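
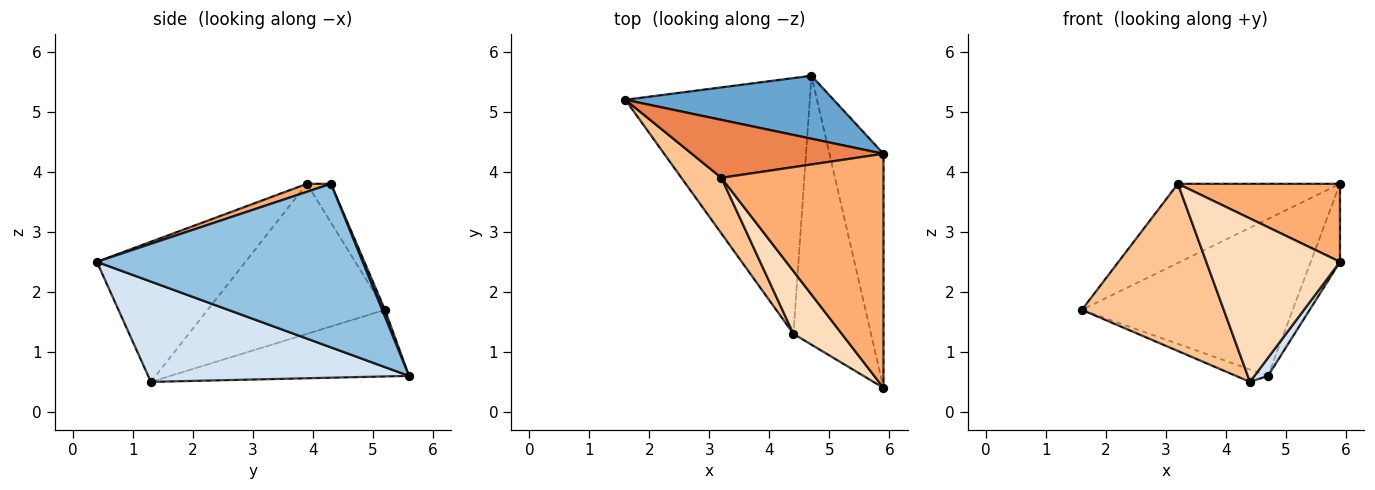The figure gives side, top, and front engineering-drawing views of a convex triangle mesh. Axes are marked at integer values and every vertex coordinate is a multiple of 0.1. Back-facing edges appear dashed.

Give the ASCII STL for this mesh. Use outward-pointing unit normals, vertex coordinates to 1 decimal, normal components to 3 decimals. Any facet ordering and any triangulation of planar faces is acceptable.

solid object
 facet normal 0.012 0.928 0.372
  outer loop
   vertex 4.7 5.6 0.6
   vertex 1.6 5.2 1.7
   vertex 5.9 4.3 3.8
  endloop
 endfacet
 facet normal 0.944 0.104 -0.312
  outer loop
   vertex 4.7 5.6 0.6
   vertex 5.9 4.3 3.8
   vertex 5.9 0.4 2.5
  endloop
 endfacet
 facet normal -0.339 0.046 -0.940
  outer loop
   vertex 4.4 1.3 0.5
   vertex 1.6 5.2 1.7
   vertex 4.7 5.6 0.6
  endloop
 endfacet
 facet normal 0.790 -0.041 -0.611
  outer loop
   vertex 4.4 1.3 0.5
   vertex 4.7 5.6 0.6
   vertex 5.9 0.4 2.5
  endloop
 endfacet
 facet normal -0.119 0.801 0.586
  outer loop
   vertex 3.2 3.9 3.8
   vertex 5.9 4.3 3.8
   vertex 1.6 5.2 1.7
  endloop
 endfacet
 facet normal 0.047 -0.316 0.948
  outer loop
   vertex 3.2 3.9 3.8
   vertex 5.9 0.4 2.5
   vertex 5.9 4.3 3.8
  endloop
 endfacet
 facet normal -0.764 -0.612 0.204
  outer loop
   vertex 3.2 3.9 3.8
   vertex 1.6 5.2 1.7
   vertex 4.4 1.3 0.5
  endloop
 endfacet
 facet normal -0.720 -0.648 0.249
  outer loop
   vertex 3.2 3.9 3.8
   vertex 4.4 1.3 0.5
   vertex 5.9 0.4 2.5
  endloop
 endfacet
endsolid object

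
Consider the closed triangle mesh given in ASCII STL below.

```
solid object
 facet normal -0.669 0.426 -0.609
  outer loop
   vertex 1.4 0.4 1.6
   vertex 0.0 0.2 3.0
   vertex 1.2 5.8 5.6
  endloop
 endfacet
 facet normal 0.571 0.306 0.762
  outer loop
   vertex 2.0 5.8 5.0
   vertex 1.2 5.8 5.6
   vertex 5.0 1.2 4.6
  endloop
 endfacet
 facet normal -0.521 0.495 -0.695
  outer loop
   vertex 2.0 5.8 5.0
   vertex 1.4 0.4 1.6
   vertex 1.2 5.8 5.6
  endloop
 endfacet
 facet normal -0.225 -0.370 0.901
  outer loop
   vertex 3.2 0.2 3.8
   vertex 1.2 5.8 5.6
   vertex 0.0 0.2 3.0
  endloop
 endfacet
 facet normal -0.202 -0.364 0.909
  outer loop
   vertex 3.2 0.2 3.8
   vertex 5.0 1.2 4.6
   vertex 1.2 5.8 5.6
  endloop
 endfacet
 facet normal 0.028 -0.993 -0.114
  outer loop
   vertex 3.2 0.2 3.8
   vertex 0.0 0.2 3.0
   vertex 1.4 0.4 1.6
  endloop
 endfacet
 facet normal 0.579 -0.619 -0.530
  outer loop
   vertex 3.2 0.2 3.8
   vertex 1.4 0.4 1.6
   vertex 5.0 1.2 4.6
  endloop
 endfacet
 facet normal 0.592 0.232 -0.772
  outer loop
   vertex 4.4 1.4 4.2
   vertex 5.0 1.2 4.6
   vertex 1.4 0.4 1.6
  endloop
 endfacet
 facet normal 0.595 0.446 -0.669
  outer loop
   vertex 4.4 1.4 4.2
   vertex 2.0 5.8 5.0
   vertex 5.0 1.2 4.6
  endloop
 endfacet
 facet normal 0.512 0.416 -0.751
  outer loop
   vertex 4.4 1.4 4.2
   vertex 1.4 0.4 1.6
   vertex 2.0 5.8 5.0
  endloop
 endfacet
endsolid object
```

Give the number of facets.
10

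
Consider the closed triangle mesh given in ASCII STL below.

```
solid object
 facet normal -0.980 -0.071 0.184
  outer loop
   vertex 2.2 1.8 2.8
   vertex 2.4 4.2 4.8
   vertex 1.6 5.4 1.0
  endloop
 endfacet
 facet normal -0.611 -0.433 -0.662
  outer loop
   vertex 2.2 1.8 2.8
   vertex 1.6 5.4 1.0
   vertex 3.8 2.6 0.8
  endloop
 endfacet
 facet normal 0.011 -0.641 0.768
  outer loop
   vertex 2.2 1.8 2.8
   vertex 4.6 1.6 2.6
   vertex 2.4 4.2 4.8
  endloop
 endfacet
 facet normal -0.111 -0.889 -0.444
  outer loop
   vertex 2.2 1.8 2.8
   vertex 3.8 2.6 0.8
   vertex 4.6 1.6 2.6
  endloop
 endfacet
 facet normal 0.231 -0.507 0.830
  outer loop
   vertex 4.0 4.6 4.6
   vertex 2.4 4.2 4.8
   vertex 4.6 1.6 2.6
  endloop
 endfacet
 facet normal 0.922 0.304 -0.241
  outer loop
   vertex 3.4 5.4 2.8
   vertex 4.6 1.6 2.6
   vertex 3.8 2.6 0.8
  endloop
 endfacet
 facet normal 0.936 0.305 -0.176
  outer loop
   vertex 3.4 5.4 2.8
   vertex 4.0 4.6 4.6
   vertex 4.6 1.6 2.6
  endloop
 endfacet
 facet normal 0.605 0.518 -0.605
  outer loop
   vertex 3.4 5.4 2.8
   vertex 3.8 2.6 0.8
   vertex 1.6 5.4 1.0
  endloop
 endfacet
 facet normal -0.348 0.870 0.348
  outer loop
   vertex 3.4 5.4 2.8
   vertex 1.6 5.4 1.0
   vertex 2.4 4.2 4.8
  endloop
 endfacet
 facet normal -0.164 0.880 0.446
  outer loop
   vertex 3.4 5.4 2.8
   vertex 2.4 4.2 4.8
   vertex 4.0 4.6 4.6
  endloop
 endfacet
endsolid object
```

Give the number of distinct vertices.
7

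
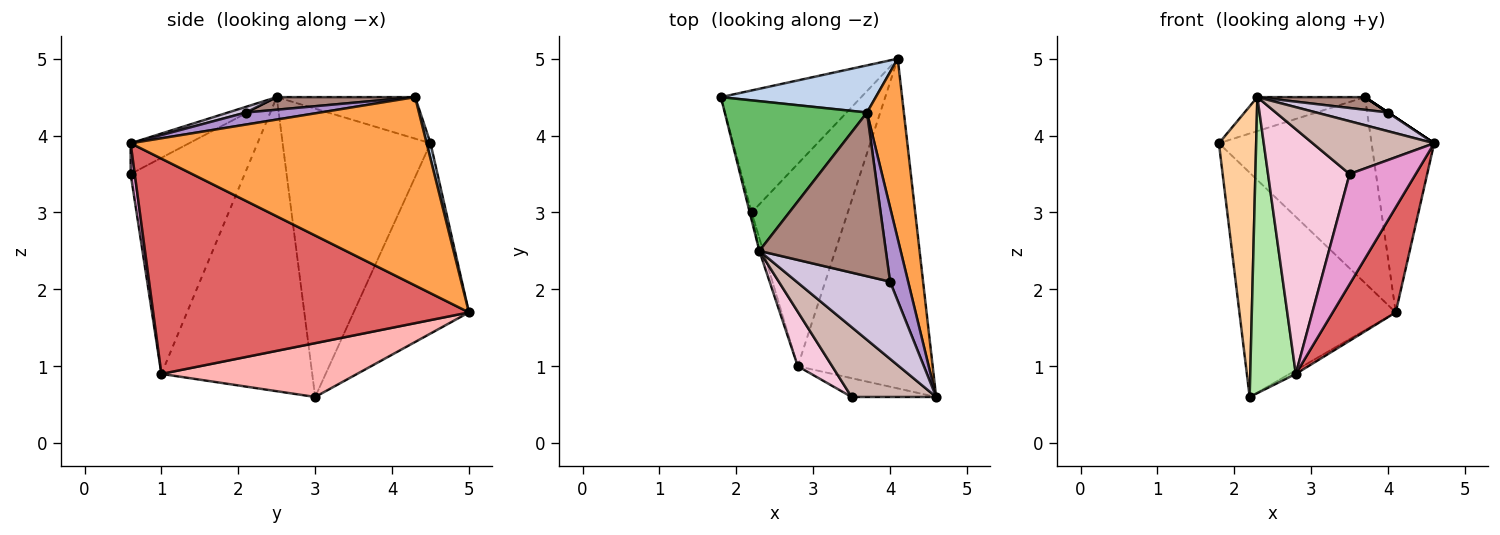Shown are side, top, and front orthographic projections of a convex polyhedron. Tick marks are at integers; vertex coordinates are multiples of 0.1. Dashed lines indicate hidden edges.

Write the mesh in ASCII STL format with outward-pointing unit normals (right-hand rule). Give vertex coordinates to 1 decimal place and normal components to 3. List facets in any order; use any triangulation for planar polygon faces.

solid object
 facet normal -0.544 0.737 -0.401
  outer loop
   vertex 2.2 3.0 0.6
   vertex 1.8 4.5 3.9
   vertex 4.1 5.0 1.7
  endloop
 endfacet
 facet normal 0.024 0.969 0.246
  outer loop
   vertex 3.7 4.3 4.5
   vertex 4.1 5.0 1.7
   vertex 1.8 4.5 3.9
  endloop
 endfacet
 facet normal 0.961 0.203 0.188
  outer loop
   vertex 3.7 4.3 4.5
   vertex 4.6 0.6 3.9
   vertex 4.1 5.0 1.7
  endloop
 endfacet
 facet normal -0.970 -0.244 -0.006
  outer loop
   vertex 2.3 2.5 4.5
   vertex 1.8 4.5 3.9
   vertex 2.2 3.0 0.6
  endloop
 endfacet
 facet normal -0.274 0.213 0.938
  outer loop
   vertex 2.3 2.5 4.5
   vertex 3.7 4.3 4.5
   vertex 1.8 4.5 3.9
  endloop
 endfacet
 facet normal -0.957 -0.289 -0.013
  outer loop
   vertex 2.8 1.0 0.9
   vertex 2.3 2.5 4.5
   vertex 2.2 3.0 0.6
  endloop
 endfacet
 facet normal 0.836 -0.167 -0.524
  outer loop
   vertex 2.8 1.0 0.9
   vertex 4.1 5.0 1.7
   vertex 4.6 0.6 3.9
  endloop
 endfacet
 facet normal 0.489 0.016 -0.872
  outer loop
   vertex 2.8 1.0 0.9
   vertex 2.2 3.0 0.6
   vertex 4.1 5.0 1.7
  endloop
 endfacet
 facet normal 0.555 0.000 0.832
  outer loop
   vertex 4.0 2.1 4.3
   vertex 4.6 0.6 3.9
   vertex 3.7 4.3 4.5
  endloop
 endfacet
 facet normal 0.059 -0.235 0.970
  outer loop
   vertex 4.0 2.1 4.3
   vertex 2.3 2.5 4.5
   vertex 4.6 0.6 3.9
  endloop
 endfacet
 facet normal 0.099 -0.077 0.992
  outer loop
   vertex 4.0 2.1 4.3
   vertex 3.7 4.3 4.5
   vertex 2.3 2.5 4.5
  endloop
 endfacet
 facet normal -0.279 -0.579 0.766
  outer loop
   vertex 3.5 0.6 3.5
   vertex 4.6 0.6 3.9
   vertex 2.3 2.5 4.5
  endloop
 endfacet
 facet normal 0.061 -0.984 -0.168
  outer loop
   vertex 3.5 0.6 3.5
   vertex 2.8 1.0 0.9
   vertex 4.6 0.6 3.9
  endloop
 endfacet
 facet normal -0.807 -0.577 0.128
  outer loop
   vertex 3.5 0.6 3.5
   vertex 2.3 2.5 4.5
   vertex 2.8 1.0 0.9
  endloop
 endfacet
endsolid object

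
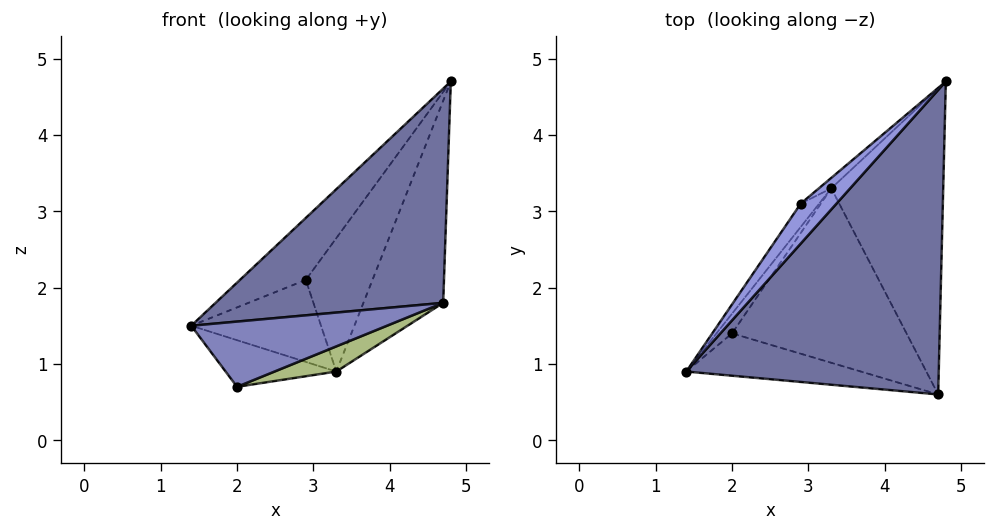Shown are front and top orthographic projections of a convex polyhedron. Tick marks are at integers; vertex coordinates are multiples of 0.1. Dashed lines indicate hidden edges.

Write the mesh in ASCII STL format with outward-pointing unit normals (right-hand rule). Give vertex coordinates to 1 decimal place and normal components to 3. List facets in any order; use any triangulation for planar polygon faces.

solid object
 facet normal -0.126 -0.571 0.811
  outer loop
   vertex 4.7 0.6 1.8
   vertex 4.8 4.7 4.7
   vertex 1.4 0.9 1.5
  endloop
 endfacet
 facet normal -0.027 -0.839 -0.544
  outer loop
   vertex 2.0 1.4 0.7
   vertex 4.7 0.6 1.8
   vertex 1.4 0.9 1.5
  endloop
 endfacet
 facet normal -0.823 0.477 0.308
  outer loop
   vertex 2.9 3.1 2.1
   vertex 1.4 0.9 1.5
   vertex 4.8 4.7 4.7
  endloop
 endfacet
 facet normal -0.790 0.565 -0.239
  outer loop
   vertex 3.3 3.3 0.9
   vertex 2.0 1.4 0.7
   vertex 1.4 0.9 1.5
  endloop
 endfacet
 facet normal -0.793 0.586 -0.167
  outer loop
   vertex 3.3 3.3 0.9
   vertex 1.4 0.9 1.5
   vertex 2.9 3.1 2.1
  endloop
 endfacet
 facet normal 0.339 -0.134 -0.931
  outer loop
   vertex 3.3 3.3 0.9
   vertex 4.7 0.6 1.8
   vertex 2.0 1.4 0.7
  endloop
 endfacet
 facet normal 0.848 0.292 -0.442
  outer loop
   vertex 3.3 3.3 0.9
   vertex 4.8 4.7 4.7
   vertex 4.7 0.6 1.8
  endloop
 endfacet
 facet normal -0.591 0.804 -0.063
  outer loop
   vertex 3.3 3.3 0.9
   vertex 2.9 3.1 2.1
   vertex 4.8 4.7 4.7
  endloop
 endfacet
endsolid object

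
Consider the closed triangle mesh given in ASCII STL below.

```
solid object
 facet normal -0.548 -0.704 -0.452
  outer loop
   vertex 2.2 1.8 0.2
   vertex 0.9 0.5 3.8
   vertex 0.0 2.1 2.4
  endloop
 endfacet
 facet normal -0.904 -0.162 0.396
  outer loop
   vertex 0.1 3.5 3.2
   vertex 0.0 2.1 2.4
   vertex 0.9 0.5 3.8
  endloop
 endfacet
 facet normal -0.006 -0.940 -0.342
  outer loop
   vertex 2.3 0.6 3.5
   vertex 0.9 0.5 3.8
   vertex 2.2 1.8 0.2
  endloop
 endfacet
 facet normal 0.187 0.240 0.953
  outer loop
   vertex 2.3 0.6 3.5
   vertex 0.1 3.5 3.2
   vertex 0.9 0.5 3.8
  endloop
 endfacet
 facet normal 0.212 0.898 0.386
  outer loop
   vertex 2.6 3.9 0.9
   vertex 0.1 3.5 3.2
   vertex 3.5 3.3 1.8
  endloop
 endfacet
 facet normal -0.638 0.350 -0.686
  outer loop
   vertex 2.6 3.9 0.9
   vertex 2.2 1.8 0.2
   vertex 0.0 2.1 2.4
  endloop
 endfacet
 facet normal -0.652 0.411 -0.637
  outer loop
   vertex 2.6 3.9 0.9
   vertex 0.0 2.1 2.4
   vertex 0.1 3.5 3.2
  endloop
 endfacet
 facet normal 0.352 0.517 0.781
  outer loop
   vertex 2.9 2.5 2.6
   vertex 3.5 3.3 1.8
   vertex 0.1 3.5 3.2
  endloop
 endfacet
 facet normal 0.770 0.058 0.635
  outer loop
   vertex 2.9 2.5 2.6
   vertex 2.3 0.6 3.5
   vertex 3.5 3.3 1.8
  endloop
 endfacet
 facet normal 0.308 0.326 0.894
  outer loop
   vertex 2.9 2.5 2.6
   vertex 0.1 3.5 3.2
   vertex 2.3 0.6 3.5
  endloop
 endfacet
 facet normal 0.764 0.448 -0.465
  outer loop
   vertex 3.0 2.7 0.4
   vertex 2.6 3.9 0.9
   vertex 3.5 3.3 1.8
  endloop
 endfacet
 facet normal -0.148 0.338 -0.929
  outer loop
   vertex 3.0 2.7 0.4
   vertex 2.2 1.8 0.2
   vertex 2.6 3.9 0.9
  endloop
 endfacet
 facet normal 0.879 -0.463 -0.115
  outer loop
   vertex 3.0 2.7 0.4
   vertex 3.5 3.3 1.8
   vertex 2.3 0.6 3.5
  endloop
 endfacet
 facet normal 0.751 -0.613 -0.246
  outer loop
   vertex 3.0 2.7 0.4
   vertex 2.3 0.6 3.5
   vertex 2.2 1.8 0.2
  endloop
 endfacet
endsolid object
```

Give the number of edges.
21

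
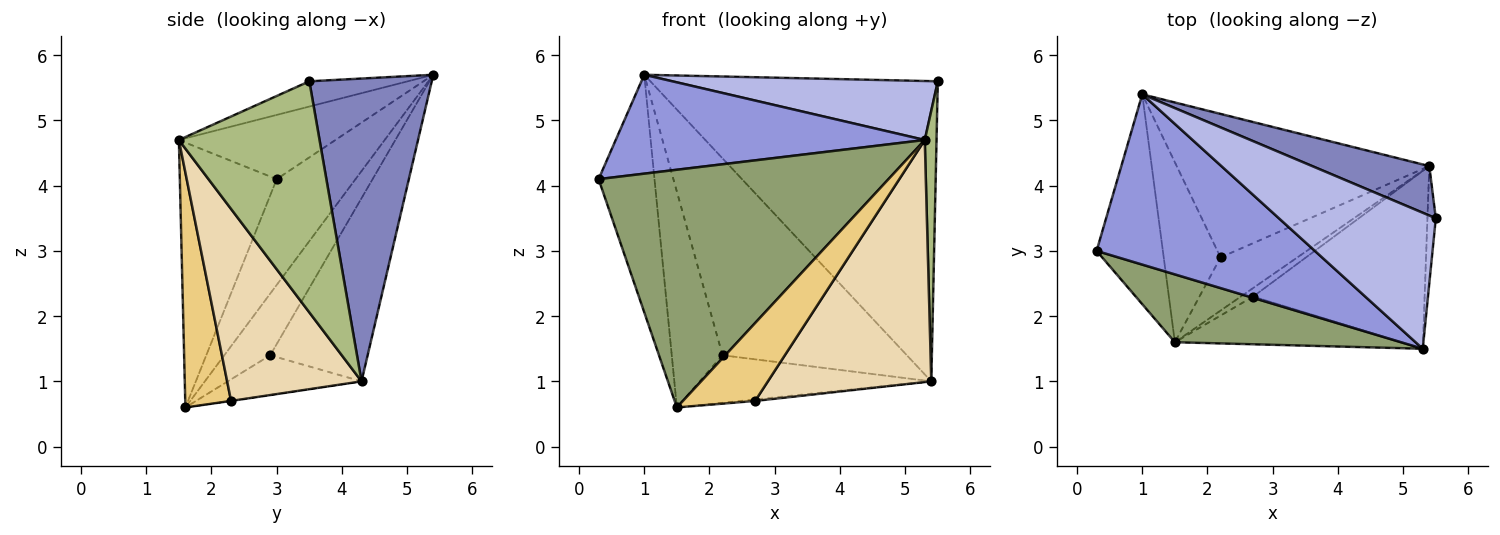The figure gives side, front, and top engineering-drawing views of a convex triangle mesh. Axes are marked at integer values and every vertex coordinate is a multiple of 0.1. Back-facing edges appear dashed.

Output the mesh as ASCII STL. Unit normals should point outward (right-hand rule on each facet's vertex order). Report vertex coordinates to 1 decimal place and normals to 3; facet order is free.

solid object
 facet normal -0.726 0.515 -0.455
  outer loop
   vertex 1.5 1.6 0.6
   vertex 0.3 3.0 4.1
   vertex 1.0 5.4 5.7
  endloop
 endfacet
 facet normal 0.387 0.910 0.150
  outer loop
   vertex 5.4 4.3 1.0
   vertex 1.0 5.4 5.7
   vertex 5.5 3.5 5.6
  endloop
 endfacet
 facet normal -0.247 -0.487 0.838
  outer loop
   vertex 5.3 1.5 4.7
   vertex 1.0 5.4 5.7
   vertex 0.3 3.0 4.1
  endloop
 endfacet
 facet normal -0.146 -0.394 0.908
  outer loop
   vertex 5.3 1.5 4.7
   vertex 5.5 3.5 5.6
   vertex 1.0 5.4 5.7
  endloop
 endfacet
 facet normal -0.306 -0.915 0.261
  outer loop
   vertex 5.3 1.5 4.7
   vertex 0.3 3.0 4.1
   vertex 1.5 1.6 0.6
  endloop
 endfacet
 facet normal 0.996 -0.083 -0.036
  outer loop
   vertex 5.3 1.5 4.7
   vertex 5.4 4.3 1.0
   vertex 5.5 3.5 5.6
  endloop
 endfacet
 facet normal -0.570 0.631 -0.526
  outer loop
   vertex 2.2 2.9 1.4
   vertex 1.5 1.6 0.6
   vertex 1.0 5.4 5.7
  endloop
 endfacet
 facet normal -0.393 0.743 -0.542
  outer loop
   vertex 2.2 2.9 1.4
   vertex 1.0 5.4 5.7
   vertex 5.4 4.3 1.0
  endloop
 endfacet
 facet normal -0.359 0.622 -0.696
  outer loop
   vertex 2.2 2.9 1.4
   vertex 5.4 4.3 1.0
   vertex 1.5 1.6 0.6
  endloop
 endfacet
 facet normal -0.019 0.174 -0.985
  outer loop
   vertex 2.7 2.3 0.7
   vertex 1.5 1.6 0.6
   vertex 5.4 4.3 1.0
  endloop
 endfacet
 facet normal 0.476 -0.750 -0.459
  outer loop
   vertex 2.7 2.3 0.7
   vertex 5.3 1.5 4.7
   vertex 1.5 1.6 0.6
  endloop
 endfacet
 facet normal 0.552 -0.672 -0.493
  outer loop
   vertex 2.7 2.3 0.7
   vertex 5.4 4.3 1.0
   vertex 5.3 1.5 4.7
  endloop
 endfacet
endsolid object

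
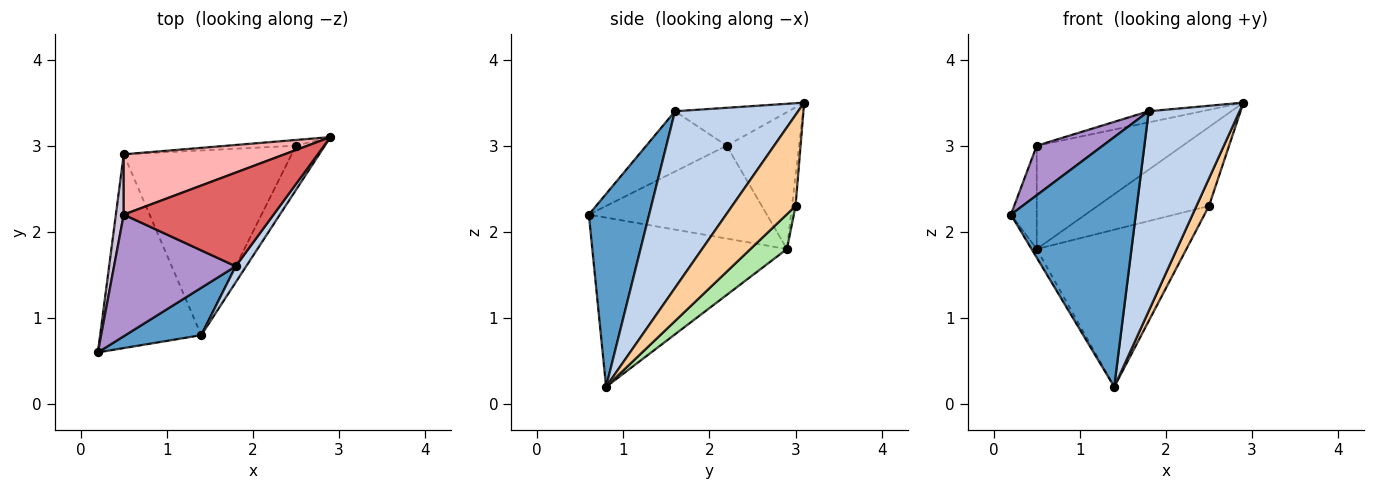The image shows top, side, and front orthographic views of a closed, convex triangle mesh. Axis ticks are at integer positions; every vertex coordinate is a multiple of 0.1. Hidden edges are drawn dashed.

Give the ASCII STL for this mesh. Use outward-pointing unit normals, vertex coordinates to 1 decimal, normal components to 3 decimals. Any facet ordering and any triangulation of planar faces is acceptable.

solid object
 facet normal 0.429 -0.888 0.168
  outer loop
   vertex 1.8 1.6 3.4
   vertex 0.2 0.6 2.2
   vertex 1.4 0.8 0.2
  endloop
 endfacet
 facet normal 0.804 -0.593 0.048
  outer loop
   vertex 1.8 1.6 3.4
   vertex 1.4 0.8 0.2
   vertex 2.9 3.1 3.5
  endloop
 endfacet
 facet normal -0.858 0.023 -0.513
  outer loop
   vertex 0.5 2.9 1.8
   vertex 1.4 0.8 0.2
   vertex 0.2 0.6 2.2
  endloop
 endfacet
 facet normal 0.937 -0.185 -0.297
  outer loop
   vertex 2.5 3.0 2.3
   vertex 2.9 3.1 3.5
   vertex 1.4 0.8 0.2
  endloop
 endfacet
 facet normal -0.032 0.997 -0.072
  outer loop
   vertex 2.5 3.0 2.3
   vertex 0.5 2.9 1.8
   vertex 2.9 3.1 3.5
  endloop
 endfacet
 facet normal 0.156 0.640 -0.752
  outer loop
   vertex 2.5 3.0 2.3
   vertex 1.4 0.8 0.2
   vertex 0.5 2.9 1.8
  endloop
 endfacet
 facet normal -0.244 0.114 0.963
  outer loop
   vertex 0.5 2.2 3.0
   vertex 1.8 1.6 3.4
   vertex 2.9 3.1 3.5
  endloop
 endfacet
 facet normal -0.394 0.794 0.463
  outer loop
   vertex 0.5 2.2 3.0
   vertex 2.9 3.1 3.5
   vertex 0.5 2.9 1.8
  endloop
 endfacet
 facet normal -0.417 -0.343 0.842
  outer loop
   vertex 0.5 2.2 3.0
   vertex 0.2 0.6 2.2
   vertex 1.8 1.6 3.4
  endloop
 endfacet
 facet normal -0.986 0.143 0.084
  outer loop
   vertex 0.5 2.2 3.0
   vertex 0.5 2.9 1.8
   vertex 0.2 0.6 2.2
  endloop
 endfacet
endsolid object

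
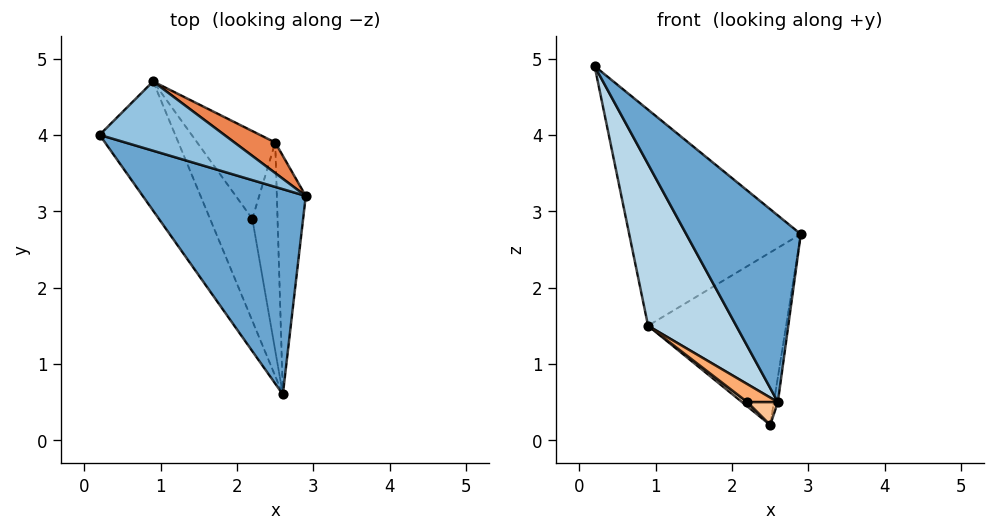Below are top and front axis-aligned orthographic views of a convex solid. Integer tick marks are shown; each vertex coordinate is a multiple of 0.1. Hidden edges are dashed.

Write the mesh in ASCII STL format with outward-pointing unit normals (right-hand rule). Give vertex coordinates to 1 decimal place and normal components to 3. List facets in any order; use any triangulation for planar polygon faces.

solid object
 facet normal 0.374 -0.624 0.686
  outer loop
   vertex 2.6 0.6 0.5
   vertex 2.9 3.2 2.7
   vertex 0.2 4.0 4.9
  endloop
 endfacet
 facet normal 0.469 0.841 0.270
  outer loop
   vertex 0.9 4.7 1.5
   vertex 0.2 4.0 4.9
   vertex 2.9 3.2 2.7
  endloop
 endfacet
 facet normal -0.914 -0.317 -0.253
  outer loop
   vertex 0.9 4.7 1.5
   vertex 2.6 0.6 0.5
   vertex 0.2 4.0 4.9
  endloop
 endfacet
 facet normal 0.988 0.016 -0.154
  outer loop
   vertex 2.5 3.9 0.2
   vertex 2.9 3.2 2.7
   vertex 2.6 0.6 0.5
  endloop
 endfacet
 facet normal 0.535 0.832 0.147
  outer loop
   vertex 2.5 3.9 0.2
   vertex 0.9 4.7 1.5
   vertex 2.9 3.2 2.7
  endloop
 endfacet
 facet normal -0.706 -0.123 -0.697
  outer loop
   vertex 2.2 2.9 0.5
   vertex 2.6 0.6 0.5
   vertex 0.9 4.7 1.5
  endloop
 endfacet
 facet normal -0.533 -0.093 -0.841
  outer loop
   vertex 2.2 2.9 0.5
   vertex 2.5 3.9 0.2
   vertex 2.6 0.6 0.5
  endloop
 endfacet
 facet normal -0.641 -0.037 -0.766
  outer loop
   vertex 2.2 2.9 0.5
   vertex 0.9 4.7 1.5
   vertex 2.5 3.9 0.2
  endloop
 endfacet
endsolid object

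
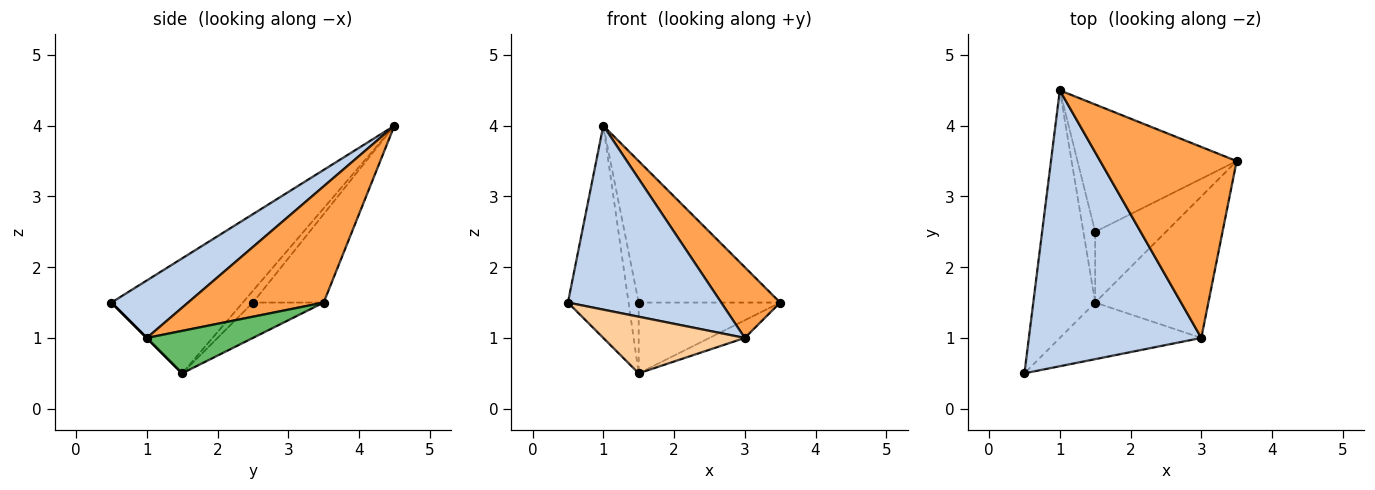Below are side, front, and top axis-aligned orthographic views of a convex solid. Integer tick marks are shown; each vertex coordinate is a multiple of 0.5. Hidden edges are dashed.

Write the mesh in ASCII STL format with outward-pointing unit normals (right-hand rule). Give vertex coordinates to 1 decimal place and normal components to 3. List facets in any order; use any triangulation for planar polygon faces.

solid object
 facet normal -0.816 0.376 -0.439
  outer loop
   vertex 1.5 1.5 0.5
   vertex 0.5 0.5 1.5
   vertex 1.0 4.5 4.0
  endloop
 endfacet
 facet normal 0.267 -0.535 0.802
  outer loop
   vertex 3.0 1.0 1.0
   vertex 1.0 4.5 4.0
   vertex 0.5 0.5 1.5
  endloop
 endfacet
 facet normal 0.624 -0.271 0.733
  outer loop
   vertex 3.0 1.0 1.0
   vertex 3.5 3.5 1.5
   vertex 1.0 4.5 4.0
  endloop
 endfacet
 facet normal 0.000 -0.707 -0.707
  outer loop
   vertex 3.0 1.0 1.0
   vertex 0.5 0.5 1.5
   vertex 1.5 1.5 0.5
  endloop
 endfacet
 facet normal 0.349 0.116 -0.930
  outer loop
   vertex 3.0 1.0 1.0
   vertex 1.5 1.5 0.5
   vertex 3.5 3.5 1.5
  endloop
 endfacet
 facet normal -0.348 0.697 -0.627
  outer loop
   vertex 1.5 2.5 1.5
   vertex 1.0 4.5 4.0
   vertex 3.5 3.5 1.5
  endloop
 endfacet
 facet normal -0.333 0.667 -0.667
  outer loop
   vertex 1.5 2.5 1.5
   vertex 3.5 3.5 1.5
   vertex 1.5 1.5 0.5
  endloop
 endfacet
 facet normal -0.577 0.577 -0.577
  outer loop
   vertex 1.5 2.5 1.5
   vertex 1.5 1.5 0.5
   vertex 1.0 4.5 4.0
  endloop
 endfacet
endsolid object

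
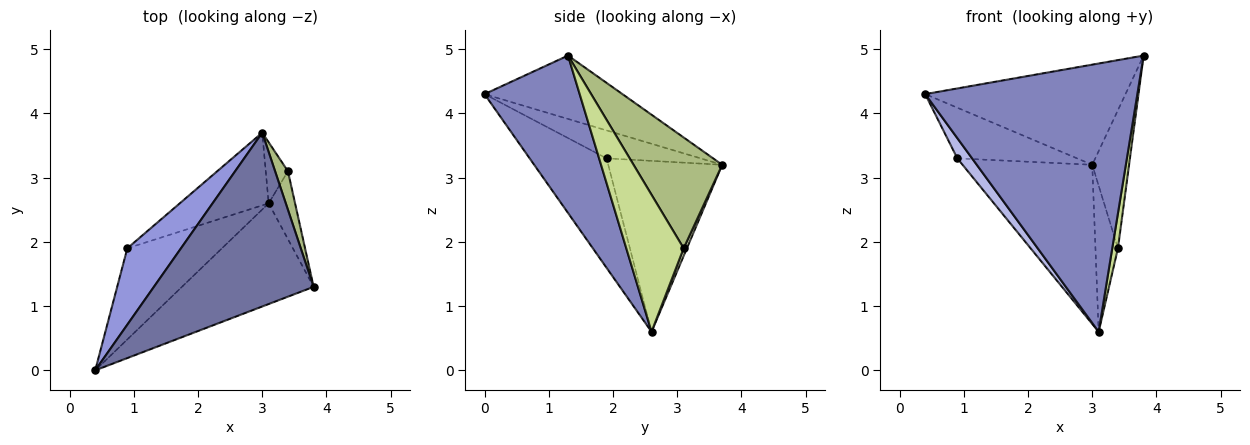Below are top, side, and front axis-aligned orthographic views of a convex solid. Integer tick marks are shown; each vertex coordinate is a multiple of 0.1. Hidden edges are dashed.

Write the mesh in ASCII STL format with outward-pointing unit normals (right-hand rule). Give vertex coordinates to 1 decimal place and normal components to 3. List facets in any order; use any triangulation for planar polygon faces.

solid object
 facet normal -0.325 0.472 0.819
  outer loop
   vertex 3.0 3.7 3.2
   vertex 0.4 0.0 4.3
   vertex 3.8 1.3 4.9
  endloop
 endfacet
 facet normal 0.387 -0.863 -0.324
  outer loop
   vertex 3.1 2.6 0.6
   vertex 3.8 1.3 4.9
   vertex 0.4 0.0 4.3
  endloop
 endfacet
 facet normal -0.398 0.507 0.764
  outer loop
   vertex 0.9 1.9 3.3
   vertex 0.4 0.0 4.3
   vertex 3.0 3.7 3.2
  endloop
 endfacet
 facet normal -0.749 -0.144 -0.647
  outer loop
   vertex 0.9 1.9 3.3
   vertex 3.1 2.6 0.6
   vertex 0.4 0.0 4.3
  endloop
 endfacet
 facet normal -0.624 0.710 -0.325
  outer loop
   vertex 0.9 1.9 3.3
   vertex 3.0 3.7 3.2
   vertex 3.1 2.6 0.6
  endloop
 endfacet
 facet normal 0.918 0.381 0.106
  outer loop
   vertex 3.4 3.1 1.9
   vertex 3.0 3.7 3.2
   vertex 3.8 1.3 4.9
  endloop
 endfacet
 facet normal 0.977 -0.097 -0.188
  outer loop
   vertex 3.4 3.1 1.9
   vertex 3.8 1.3 4.9
   vertex 3.1 2.6 0.6
  endloop
 endfacet
 facet normal 0.131 0.915 -0.382
  outer loop
   vertex 3.4 3.1 1.9
   vertex 3.1 2.6 0.6
   vertex 3.0 3.7 3.2
  endloop
 endfacet
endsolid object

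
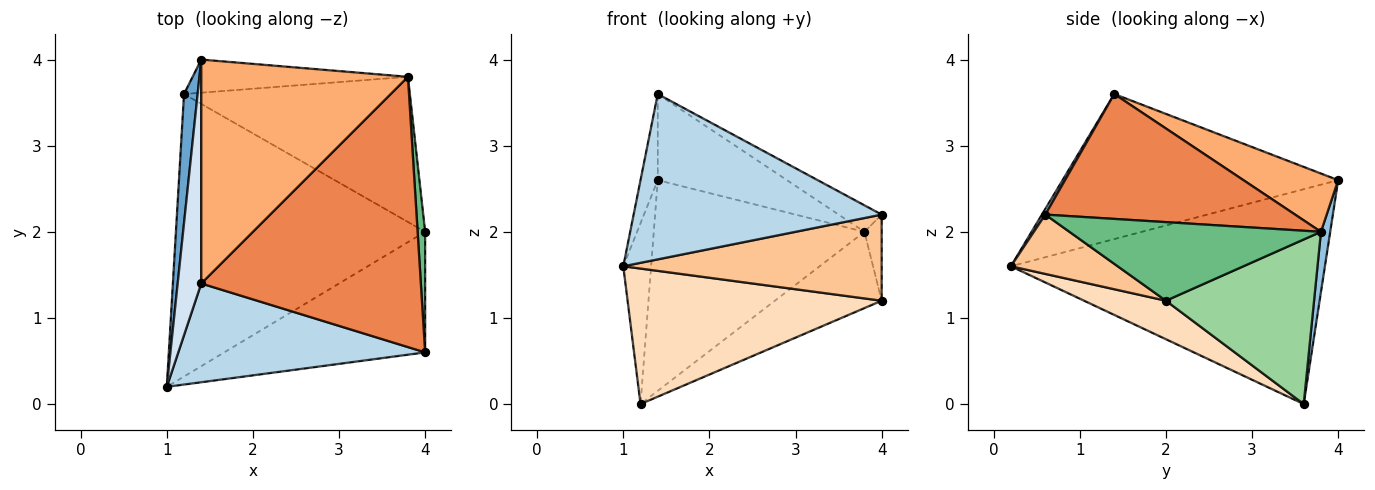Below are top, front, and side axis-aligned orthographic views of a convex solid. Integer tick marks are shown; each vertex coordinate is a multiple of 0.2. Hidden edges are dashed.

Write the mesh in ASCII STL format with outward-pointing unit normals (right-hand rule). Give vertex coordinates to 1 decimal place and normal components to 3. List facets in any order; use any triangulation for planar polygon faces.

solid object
 facet normal -0.994 0.088 0.063
  outer loop
   vertex 1.2 3.6 0.0
   vertex 1.0 0.2 1.6
   vertex 1.4 4.0 2.6
  endloop
 endfacet
 facet normal 0.043 0.987 -0.155
  outer loop
   vertex 3.8 3.8 2.0
   vertex 1.2 3.6 0.0
   vertex 1.4 4.0 2.6
  endloop
 endfacet
 facet normal 0.012 -0.858 0.513
  outer loop
   vertex 1.4 1.4 3.6
   vertex 1.0 0.2 1.6
   vertex 4.0 0.6 2.2
  endloop
 endfacet
 facet normal -0.985 0.062 0.160
  outer loop
   vertex 1.4 1.4 3.6
   vertex 1.4 4.0 2.6
   vertex 1.0 0.2 1.6
  endloop
 endfacet
 facet normal 0.493 0.085 0.866
  outer loop
   vertex 1.4 1.4 3.6
   vertex 4.0 0.6 2.2
   vertex 3.8 3.8 2.0
  endloop
 endfacet
 facet normal 0.255 0.347 0.903
  outer loop
   vertex 1.4 1.4 3.6
   vertex 3.8 3.8 2.0
   vertex 1.4 4.0 2.6
  endloop
 endfacet
 facet normal 0.234 -0.565 -0.791
  outer loop
   vertex 4.0 2.0 1.2
   vertex 4.0 0.6 2.2
   vertex 1.0 0.2 1.6
  endloop
 endfacet
 facet normal 0.138 -0.428 -0.893
  outer loop
   vertex 4.0 2.0 1.2
   vertex 1.0 0.2 1.6
   vertex 1.2 3.6 0.0
  endloop
 endfacet
 facet normal 0.993 0.068 0.095
  outer loop
   vertex 4.0 2.0 1.2
   vertex 3.8 3.8 2.0
   vertex 4.0 0.6 2.2
  endloop
 endfacet
 facet normal 0.542 0.391 -0.744
  outer loop
   vertex 4.0 2.0 1.2
   vertex 1.2 3.6 0.0
   vertex 3.8 3.8 2.0
  endloop
 endfacet
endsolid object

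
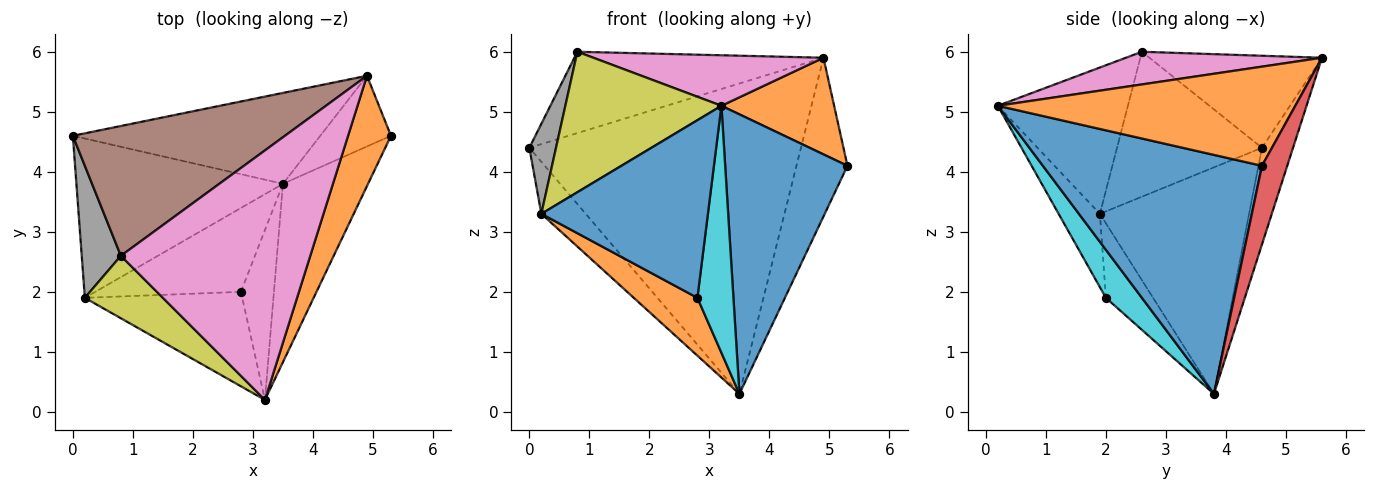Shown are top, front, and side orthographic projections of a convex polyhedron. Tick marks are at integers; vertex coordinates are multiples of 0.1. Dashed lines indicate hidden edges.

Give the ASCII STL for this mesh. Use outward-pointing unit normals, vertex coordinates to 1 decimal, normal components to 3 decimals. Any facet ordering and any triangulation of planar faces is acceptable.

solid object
 facet normal 0.834 -0.465 -0.297
  outer loop
   vertex 3.5 3.8 0.3
   vertex 5.3 4.6 4.1
   vertex 3.2 0.2 5.1
  endloop
 endfacet
 facet normal 0.867 -0.328 0.375
  outer loop
   vertex 4.9 5.6 5.9
   vertex 3.2 0.2 5.1
   vertex 5.3 4.6 4.1
  endloop
 endfacet
 facet normal -0.109 0.954 -0.279
  outer loop
   vertex 4.9 5.6 5.9
   vertex 3.5 3.8 0.3
   vertex 0.0 4.6 4.4
  endloop
 endfacet
 facet normal 0.413 0.832 -0.371
  outer loop
   vertex 4.9 5.6 5.9
   vertex 5.3 4.6 4.1
   vertex 3.5 3.8 0.3
  endloop
 endfacet
 facet normal -0.722 0.215 -0.658
  outer loop
   vertex 0.2 1.9 3.3
   vertex 0.0 4.6 4.4
   vertex 3.5 3.8 0.3
  endloop
 endfacet
 facet normal -0.345 0.498 0.795
  outer loop
   vertex 0.8 2.6 6.0
   vertex 4.9 5.6 5.9
   vertex 0.0 4.6 4.4
  endloop
 endfacet
 facet normal 0.167 -0.196 0.966
  outer loop
   vertex 0.8 2.6 6.0
   vertex 3.2 0.2 5.1
   vertex 4.9 5.6 5.9
  endloop
 endfacet
 facet normal -0.951 -0.175 0.257
  outer loop
   vertex 0.8 2.6 6.0
   vertex 0.0 4.6 4.4
   vertex 0.2 1.9 3.3
  endloop
 endfacet
 facet normal -0.606 -0.727 0.323
  outer loop
   vertex 0.8 2.6 6.0
   vertex 0.2 1.9 3.3
   vertex 3.2 0.2 5.1
  endloop
 endfacet
 facet normal 0.636 -0.636 -0.437
  outer loop
   vertex 2.8 2.0 1.9
   vertex 3.5 3.8 0.3
   vertex 3.2 0.2 5.1
  endloop
 endfacet
 facet normal -0.214 -0.863 -0.459
  outer loop
   vertex 2.8 2.0 1.9
   vertex 3.2 0.2 5.1
   vertex 0.2 1.9 3.3
  endloop
 endfacet
 facet normal -0.388 -0.523 -0.759
  outer loop
   vertex 2.8 2.0 1.9
   vertex 0.2 1.9 3.3
   vertex 3.5 3.8 0.3
  endloop
 endfacet
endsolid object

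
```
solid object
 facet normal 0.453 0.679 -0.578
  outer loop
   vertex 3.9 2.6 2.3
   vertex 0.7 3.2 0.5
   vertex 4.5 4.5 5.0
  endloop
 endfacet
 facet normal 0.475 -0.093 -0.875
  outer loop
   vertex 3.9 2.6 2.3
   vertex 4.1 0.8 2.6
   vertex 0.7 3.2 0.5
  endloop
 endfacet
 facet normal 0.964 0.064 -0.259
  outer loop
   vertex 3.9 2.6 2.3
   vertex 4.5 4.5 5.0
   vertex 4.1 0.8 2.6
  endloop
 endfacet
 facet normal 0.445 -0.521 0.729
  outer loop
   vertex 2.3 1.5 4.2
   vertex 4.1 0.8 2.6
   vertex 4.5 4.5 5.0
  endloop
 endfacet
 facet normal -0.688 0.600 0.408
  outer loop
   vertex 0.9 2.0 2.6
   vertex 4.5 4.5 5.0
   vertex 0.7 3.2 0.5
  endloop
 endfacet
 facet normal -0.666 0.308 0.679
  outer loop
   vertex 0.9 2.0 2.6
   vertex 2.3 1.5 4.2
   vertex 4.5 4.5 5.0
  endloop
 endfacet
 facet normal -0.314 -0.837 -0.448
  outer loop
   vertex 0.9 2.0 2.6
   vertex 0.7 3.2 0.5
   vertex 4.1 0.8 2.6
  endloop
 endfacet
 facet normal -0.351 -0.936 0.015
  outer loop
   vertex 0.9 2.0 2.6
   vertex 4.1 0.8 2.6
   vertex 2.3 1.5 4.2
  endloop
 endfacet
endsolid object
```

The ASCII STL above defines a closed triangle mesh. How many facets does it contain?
8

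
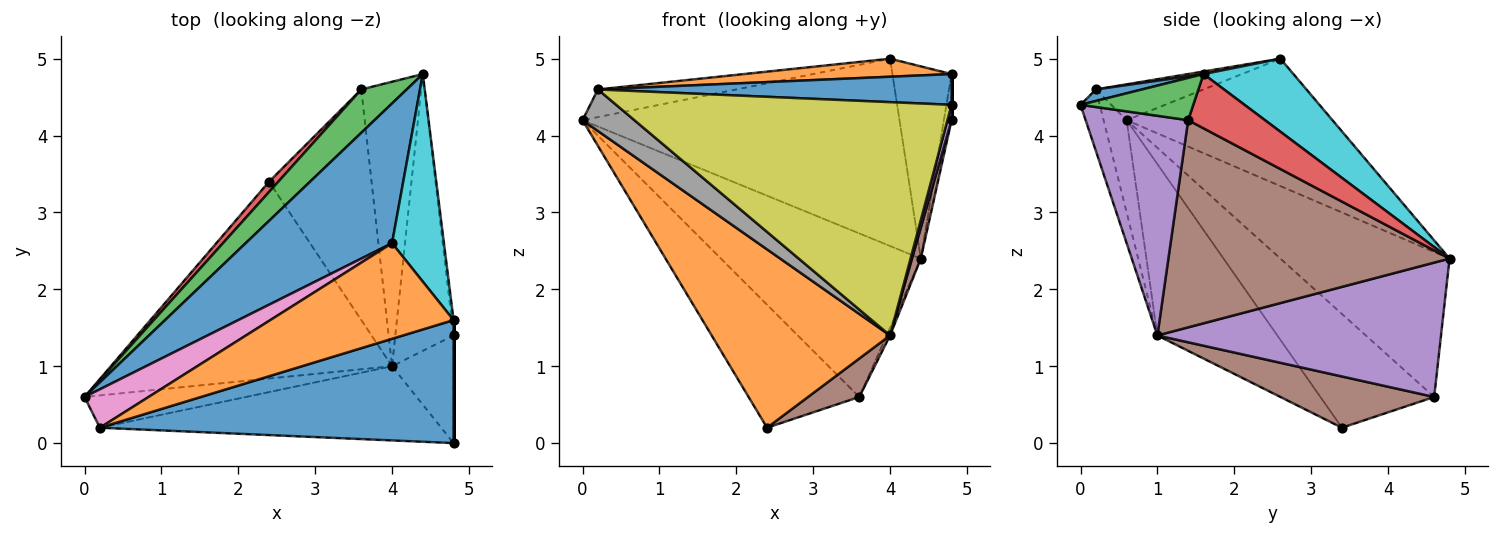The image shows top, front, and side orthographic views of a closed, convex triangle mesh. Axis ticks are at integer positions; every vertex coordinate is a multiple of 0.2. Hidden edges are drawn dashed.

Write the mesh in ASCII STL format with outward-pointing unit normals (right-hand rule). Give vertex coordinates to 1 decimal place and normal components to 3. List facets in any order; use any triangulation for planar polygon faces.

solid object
 facet normal -0.462 0.711 0.531
  outer loop
   vertex 4.0 2.6 5.0
   vertex 4.4 4.8 2.4
   vertex 0.0 0.6 4.2
  endloop
 endfacet
 facet normal -0.412 -0.612 -0.675
  outer loop
   vertex 4.0 1.0 1.4
   vertex 0.0 0.6 4.2
   vertex 2.4 3.4 0.2
  endloop
 endfacet
 facet normal -0.633 0.748 0.198
  outer loop
   vertex 3.6 4.6 0.6
   vertex 0.0 0.6 4.2
   vertex 4.4 4.8 2.4
  endloop
 endfacet
 facet normal -0.716 0.696 0.058
  outer loop
   vertex 3.6 4.6 0.6
   vertex 2.4 3.4 0.2
   vertex 0.0 0.6 4.2
  endloop
 endfacet
 facet normal 0.913 0.011 -0.407
  outer loop
   vertex 3.6 4.6 0.6
   vertex 4.4 4.8 2.4
   vertex 4.0 1.0 1.4
  endloop
 endfacet
 facet normal 0.442 -0.147 -0.885
  outer loop
   vertex 3.6 4.6 0.6
   vertex 4.0 1.0 1.4
   vertex 2.4 3.4 0.2
  endloop
 endfacet
 facet normal -0.414 0.532 0.739
  outer loop
   vertex 0.2 0.2 4.6
   vertex 4.0 2.6 5.0
   vertex 0.0 0.6 4.2
  endloop
 endfacet
 facet normal -0.331 -0.745 -0.579
  outer loop
   vertex 0.2 0.2 4.6
   vertex 0.0 0.6 4.2
   vertex 4.0 1.0 1.4
  endloop
 endfacet
 facet normal -0.055 -0.952 -0.303
  outer loop
   vertex 0.2 0.2 4.6
   vertex 4.0 1.0 1.4
   vertex 4.8 0.0 4.4
  endloop
 endfacet
 facet normal 0.718 0.473 0.510
  outer loop
   vertex 4.8 1.6 4.8
   vertex 4.4 4.8 2.4
   vertex 4.0 2.6 5.0
  endloop
 endfacet
 facet normal 0.032 -0.242 0.970
  outer loop
   vertex 4.8 1.6 4.8
   vertex 0.2 0.2 4.6
   vertex 4.8 0.0 4.4
  endloop
 endfacet
 facet normal 0.014 -0.186 0.983
  outer loop
   vertex 4.8 1.6 4.8
   vertex 4.0 2.6 5.0
   vertex 0.2 0.2 4.6
  endloop
 endfacet
 facet normal 1.000 0.000 0.000
  outer loop
   vertex 4.8 1.4 4.2
   vertex 4.8 1.6 4.8
   vertex 4.8 0.0 4.4
  endloop
 endfacet
 facet normal 0.994 0.099 -0.033
  outer loop
   vertex 4.8 1.4 4.2
   vertex 4.4 4.8 2.4
   vertex 4.8 1.6 4.8
  endloop
 endfacet
 facet normal 0.962 -0.038 -0.269
  outer loop
   vertex 4.8 1.4 4.2
   vertex 4.8 0.0 4.4
   vertex 4.0 1.0 1.4
  endloop
 endfacet
 facet normal 0.962 -0.030 -0.271
  outer loop
   vertex 4.8 1.4 4.2
   vertex 4.0 1.0 1.4
   vertex 4.4 4.8 2.4
  endloop
 endfacet
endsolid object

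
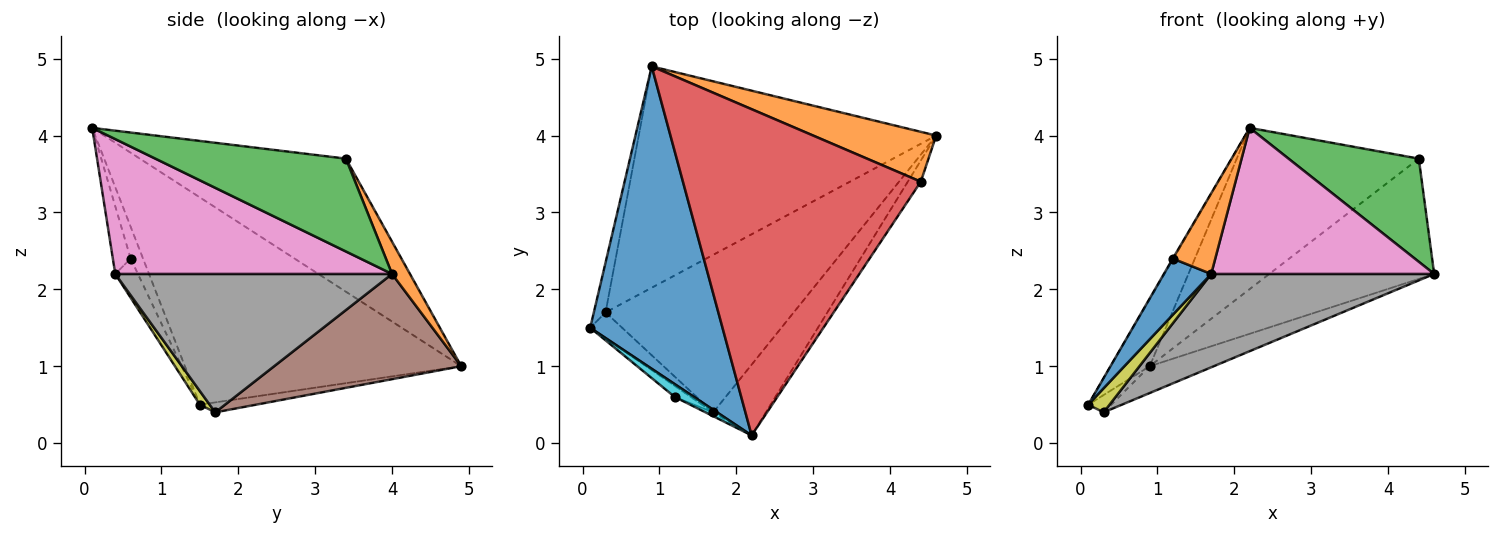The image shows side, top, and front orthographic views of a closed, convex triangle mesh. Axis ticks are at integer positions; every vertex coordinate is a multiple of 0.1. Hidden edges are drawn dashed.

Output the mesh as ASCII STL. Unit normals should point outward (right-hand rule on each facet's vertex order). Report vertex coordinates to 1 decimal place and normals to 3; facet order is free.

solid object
 facet normal -0.837 0.118 0.534
  outer loop
   vertex 2.2 0.1 4.1
   vertex 0.9 4.9 1.0
   vertex 0.1 1.5 0.5
  endloop
 endfacet
 facet normal 0.100 0.919 0.381
  outer loop
   vertex 4.4 3.4 3.7
   vertex 4.6 4.0 2.2
   vertex 0.9 4.9 1.0
  endloop
 endfacet
 facet normal 0.820 -0.561 -0.115
  outer loop
   vertex 4.4 3.4 3.7
   vertex 2.2 0.1 4.1
   vertex 4.6 4.0 2.2
  endloop
 endfacet
 facet normal -0.448 0.396 0.801
  outer loop
   vertex 4.4 3.4 3.7
   vertex 0.9 4.9 1.0
   vertex 2.2 0.1 4.1
  endloop
 endfacet
 facet normal -0.625 0.255 -0.738
  outer loop
   vertex 0.3 1.7 0.4
   vertex 0.1 1.5 0.5
   vertex 0.9 4.9 1.0
  endloop
 endfacet
 facet normal 0.331 0.113 -0.937
  outer loop
   vertex 0.3 1.7 0.4
   vertex 0.9 4.9 1.0
   vertex 4.6 4.0 2.2
  endloop
 endfacet
 facet normal 0.745 -0.600 -0.291
  outer loop
   vertex 1.7 0.4 2.2
   vertex 4.6 4.0 2.2
   vertex 2.2 0.1 4.1
  endloop
 endfacet
 facet normal 0.535 -0.431 -0.727
  outer loop
   vertex 1.7 0.4 2.2
   vertex 0.3 1.7 0.4
   vertex 4.6 4.0 2.2
  endloop
 endfacet
 facet normal 0.298 -0.648 -0.700
  outer loop
   vertex 1.7 0.4 2.2
   vertex 0.1 1.5 0.5
   vertex 0.3 1.7 0.4
  endloop
 endfacet
 facet normal -0.855 0.044 0.516
  outer loop
   vertex 1.2 0.6 2.4
   vertex 2.2 0.1 4.1
   vertex 0.1 1.5 0.5
  endloop
 endfacet
 facet normal -0.425 -0.888 -0.175
  outer loop
   vertex 1.2 0.6 2.4
   vertex 0.1 1.5 0.5
   vertex 1.7 0.4 2.2
  endloop
 endfacet
 facet normal -0.386 -0.921 -0.044
  outer loop
   vertex 1.2 0.6 2.4
   vertex 1.7 0.4 2.2
   vertex 2.2 0.1 4.1
  endloop
 endfacet
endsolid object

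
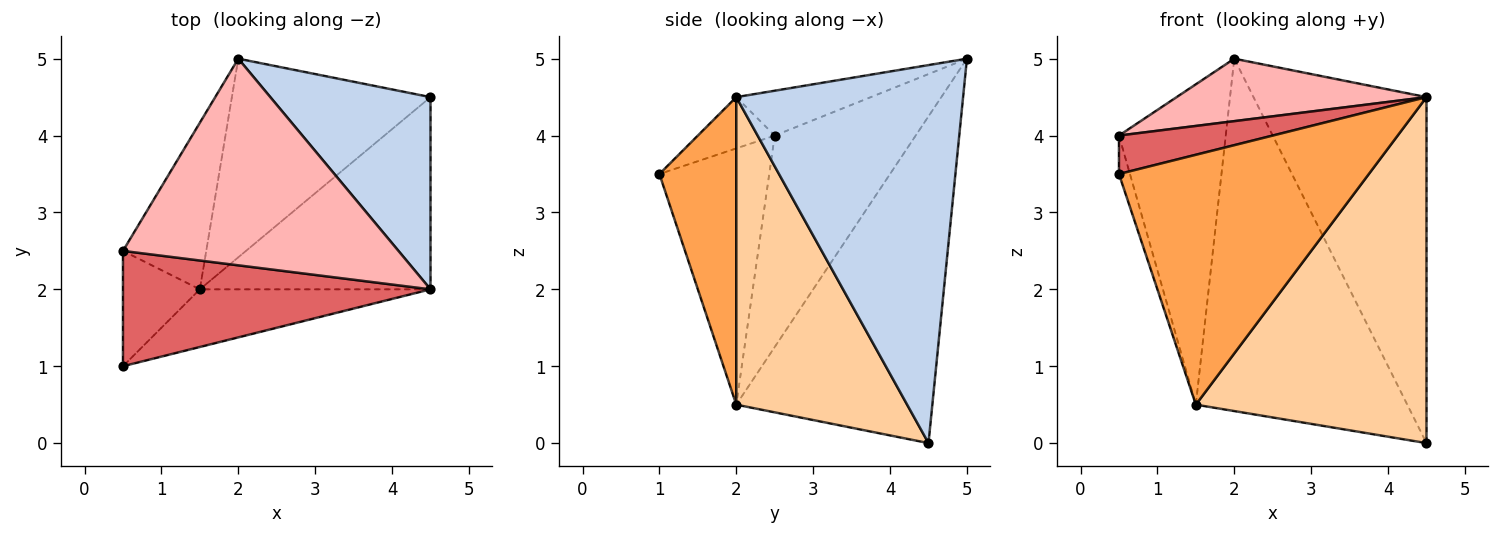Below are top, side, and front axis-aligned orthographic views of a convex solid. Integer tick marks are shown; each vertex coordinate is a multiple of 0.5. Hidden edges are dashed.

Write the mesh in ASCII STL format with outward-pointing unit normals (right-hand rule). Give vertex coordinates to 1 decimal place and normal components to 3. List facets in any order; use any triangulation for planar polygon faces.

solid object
 facet normal -0.628 0.678 -0.382
  outer loop
   vertex 1.5 2.0 0.5
   vertex 2.0 5.0 5.0
   vertex 4.5 4.5 0.0
  endloop
 endfacet
 facet normal 0.754 0.575 0.319
  outer loop
   vertex 4.5 2.0 4.5
   vertex 4.5 4.5 0.0
   vertex 2.0 5.0 5.0
  endloop
 endfacet
 facet normal 0.287 -0.933 -0.215
  outer loop
   vertex 4.5 2.0 4.5
   vertex 0.5 1.0 3.5
   vertex 1.5 2.0 0.5
  endloop
 endfacet
 facet normal 0.544 -0.734 -0.408
  outer loop
   vertex 4.5 2.0 4.5
   vertex 1.5 2.0 0.5
   vertex 4.5 4.5 0.0
  endloop
 endfacet
 facet normal -0.953 0.095 -0.286
  outer loop
   vertex 0.5 2.5 4.0
   vertex 1.5 2.0 0.5
   vertex 0.5 1.0 3.5
  endloop
 endfacet
 facet normal -0.760 0.576 -0.300
  outer loop
   vertex 0.5 2.5 4.0
   vertex 2.0 5.0 5.0
   vertex 1.5 2.0 0.5
  endloop
 endfacet
 facet normal -0.156 -0.312 0.937
  outer loop
   vertex 0.5 2.5 4.0
   vertex 0.5 1.0 3.5
   vertex 4.5 2.0 4.5
  endloop
 endfacet
 facet normal -0.154 -0.286 0.946
  outer loop
   vertex 0.5 2.5 4.0
   vertex 4.5 2.0 4.5
   vertex 2.0 5.0 5.0
  endloop
 endfacet
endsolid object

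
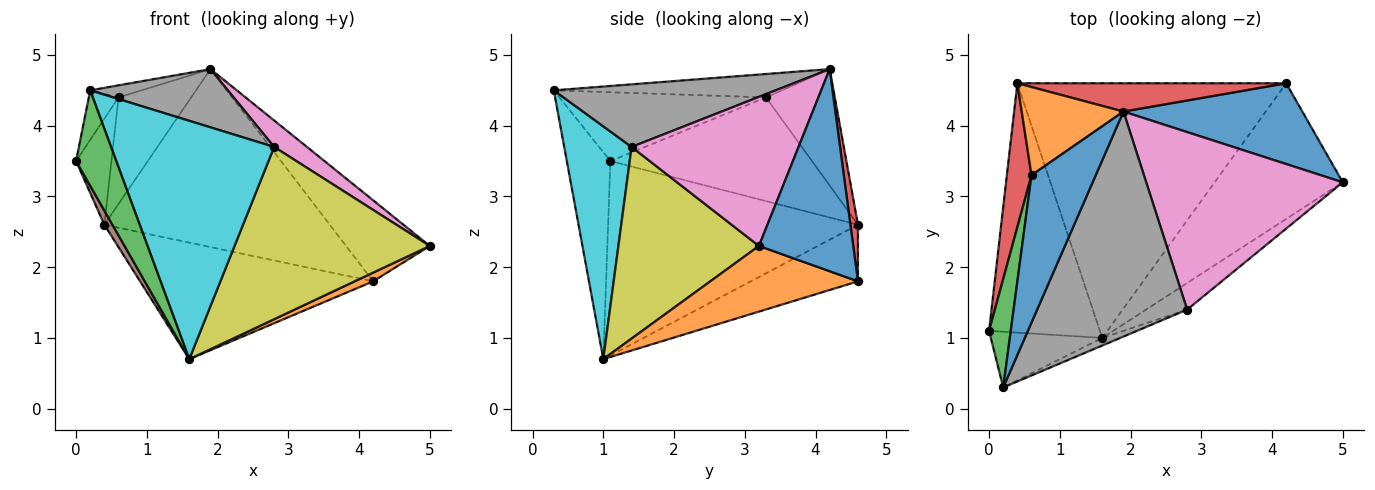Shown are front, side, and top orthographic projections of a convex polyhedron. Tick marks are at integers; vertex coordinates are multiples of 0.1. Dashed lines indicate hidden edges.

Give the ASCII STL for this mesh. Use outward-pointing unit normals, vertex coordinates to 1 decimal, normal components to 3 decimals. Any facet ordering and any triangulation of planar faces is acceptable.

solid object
 facet normal 0.624 0.554 0.552
  outer loop
   vertex 4.2 4.6 1.8
   vertex 1.9 4.2 4.8
   vertex 5.0 3.2 2.3
  endloop
 endfacet
 facet normal 0.455 -0.057 -0.889
  outer loop
   vertex 1.6 1.0 0.7
   vertex 4.2 4.6 1.8
   vertex 5.0 3.2 2.3
  endloop
 endfacet
 facet normal -0.683 -0.631 -0.368
  outer loop
   vertex 0.2 0.3 4.5
   vertex 0.0 1.1 3.5
   vertex 1.6 1.0 0.7
  endloop
 endfacet
 facet normal 0.033 0.987 0.157
  outer loop
   vertex 0.4 4.6 2.6
   vertex 1.9 4.2 4.8
   vertex 4.2 4.6 1.8
  endloop
 endfacet
 facet normal -0.188 0.409 -0.893
  outer loop
   vertex 0.4 4.6 2.6
   vertex 4.2 4.6 1.8
   vertex 1.6 1.0 0.7
  endloop
 endfacet
 facet normal -0.868 -0.028 -0.495
  outer loop
   vertex 0.4 4.6 2.6
   vertex 1.6 1.0 0.7
   vertex 0.0 1.1 3.5
  endloop
 endfacet
 facet normal 0.600 -0.118 0.791
  outer loop
   vertex 2.8 1.4 3.7
   vertex 5.0 3.2 2.3
   vertex 1.9 4.2 4.8
  endloop
 endfacet
 facet normal 0.374 -0.232 0.898
  outer loop
   vertex 2.8 1.4 3.7
   vertex 1.9 4.2 4.8
   vertex 0.2 0.3 4.5
  endloop
 endfacet
 facet normal 0.580 -0.805 -0.124
  outer loop
   vertex 2.8 1.4 3.7
   vertex 1.6 1.0 0.7
   vertex 5.0 3.2 2.3
  endloop
 endfacet
 facet normal 0.382 -0.924 -0.030
  outer loop
   vertex 2.8 1.4 3.7
   vertex 0.2 0.3 4.5
   vertex 1.6 1.0 0.7
  endloop
 endfacet
 facet normal -0.341 0.077 0.937
  outer loop
   vertex 0.6 3.3 4.4
   vertex 0.2 0.3 4.5
   vertex 1.9 4.2 4.8
  endloop
 endfacet
 facet normal -0.589 0.622 0.515
  outer loop
   vertex 0.6 3.3 4.4
   vertex 1.9 4.2 4.8
   vertex 0.4 4.6 2.6
  endloop
 endfacet
 facet normal -0.945 0.136 0.298
  outer loop
   vertex 0.6 3.3 4.4
   vertex 0.0 1.1 3.5
   vertex 0.2 0.3 4.5
  endloop
 endfacet
 facet normal -0.959 0.168 0.228
  outer loop
   vertex 0.6 3.3 4.4
   vertex 0.4 4.6 2.6
   vertex 0.0 1.1 3.5
  endloop
 endfacet
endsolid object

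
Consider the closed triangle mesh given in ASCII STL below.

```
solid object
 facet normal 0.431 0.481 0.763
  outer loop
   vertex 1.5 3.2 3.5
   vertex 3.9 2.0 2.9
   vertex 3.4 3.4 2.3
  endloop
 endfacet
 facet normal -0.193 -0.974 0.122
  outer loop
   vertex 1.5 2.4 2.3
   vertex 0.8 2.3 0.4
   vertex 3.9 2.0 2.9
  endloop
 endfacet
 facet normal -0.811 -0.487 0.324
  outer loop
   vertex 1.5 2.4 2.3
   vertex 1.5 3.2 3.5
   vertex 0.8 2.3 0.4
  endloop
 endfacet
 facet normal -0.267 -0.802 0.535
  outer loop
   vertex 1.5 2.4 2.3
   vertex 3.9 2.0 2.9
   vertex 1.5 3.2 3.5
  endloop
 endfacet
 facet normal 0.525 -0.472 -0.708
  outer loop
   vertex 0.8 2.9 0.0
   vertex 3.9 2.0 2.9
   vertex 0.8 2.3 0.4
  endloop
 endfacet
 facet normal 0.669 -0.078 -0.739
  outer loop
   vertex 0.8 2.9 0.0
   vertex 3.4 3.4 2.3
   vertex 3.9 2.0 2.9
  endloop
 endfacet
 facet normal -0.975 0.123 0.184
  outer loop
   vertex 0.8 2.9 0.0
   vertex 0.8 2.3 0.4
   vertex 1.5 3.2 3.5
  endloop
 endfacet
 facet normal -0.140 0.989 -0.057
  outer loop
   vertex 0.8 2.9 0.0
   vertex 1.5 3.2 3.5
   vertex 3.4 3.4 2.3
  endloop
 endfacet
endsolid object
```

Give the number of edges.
12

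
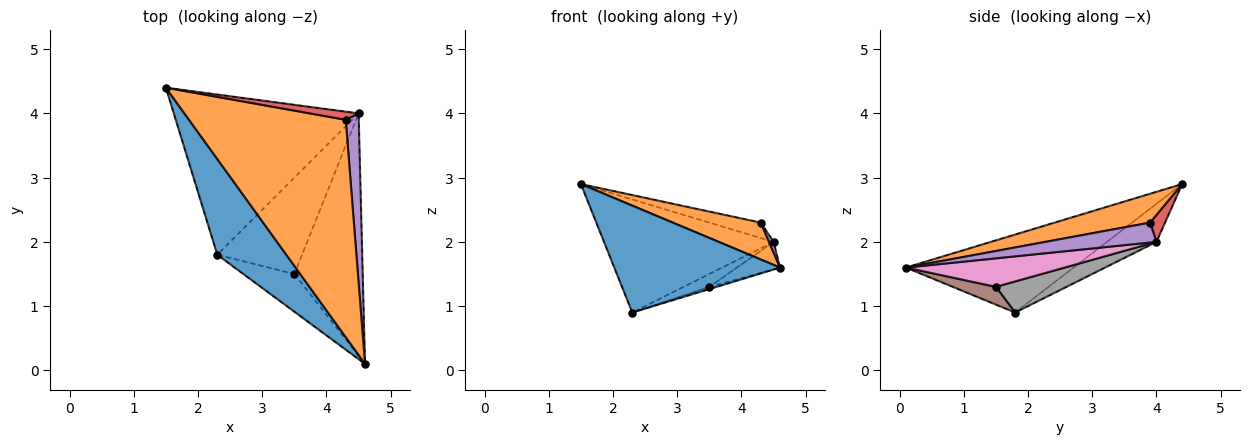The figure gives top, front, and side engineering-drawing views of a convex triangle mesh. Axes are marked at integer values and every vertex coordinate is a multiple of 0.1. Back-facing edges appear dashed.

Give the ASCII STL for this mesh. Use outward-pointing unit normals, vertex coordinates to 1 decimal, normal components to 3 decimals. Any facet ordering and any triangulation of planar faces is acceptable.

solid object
 facet normal -0.602 -0.595 0.533
  outer loop
   vertex 2.3 1.8 0.9
   vertex 4.6 0.1 1.6
   vertex 1.5 4.4 2.9
  endloop
 endfacet
 facet normal 0.178 -0.165 0.970
  outer loop
   vertex 4.3 3.9 2.3
   vertex 1.5 4.4 2.9
   vertex 4.6 0.1 1.6
  endloop
 endfacet
 facet normal -0.166 0.569 -0.806
  outer loop
   vertex 4.5 4.0 2.0
   vertex 2.3 1.8 0.9
   vertex 1.5 4.4 2.9
  endloop
 endfacet
 facet normal 0.250 0.856 0.452
  outer loop
   vertex 4.5 4.0 2.0
   vertex 1.5 4.4 2.9
   vertex 4.3 3.9 2.3
  endloop
 endfacet
 facet normal 0.837 -0.035 0.546
  outer loop
   vertex 4.5 4.0 2.0
   vertex 4.3 3.9 2.3
   vertex 4.6 0.1 1.6
  endloop
 endfacet
 facet normal 0.328 0.056 -0.943
  outer loop
   vertex 3.5 1.5 1.3
   vertex 4.6 0.1 1.6
   vertex 2.3 1.8 0.9
  endloop
 endfacet
 facet normal 0.383 0.104 -0.918
  outer loop
   vertex 3.5 1.5 1.3
   vertex 4.5 4.0 2.0
   vertex 4.6 0.1 1.6
  endloop
 endfacet
 facet normal 0.342 0.124 -0.932
  outer loop
   vertex 3.5 1.5 1.3
   vertex 2.3 1.8 0.9
   vertex 4.5 4.0 2.0
  endloop
 endfacet
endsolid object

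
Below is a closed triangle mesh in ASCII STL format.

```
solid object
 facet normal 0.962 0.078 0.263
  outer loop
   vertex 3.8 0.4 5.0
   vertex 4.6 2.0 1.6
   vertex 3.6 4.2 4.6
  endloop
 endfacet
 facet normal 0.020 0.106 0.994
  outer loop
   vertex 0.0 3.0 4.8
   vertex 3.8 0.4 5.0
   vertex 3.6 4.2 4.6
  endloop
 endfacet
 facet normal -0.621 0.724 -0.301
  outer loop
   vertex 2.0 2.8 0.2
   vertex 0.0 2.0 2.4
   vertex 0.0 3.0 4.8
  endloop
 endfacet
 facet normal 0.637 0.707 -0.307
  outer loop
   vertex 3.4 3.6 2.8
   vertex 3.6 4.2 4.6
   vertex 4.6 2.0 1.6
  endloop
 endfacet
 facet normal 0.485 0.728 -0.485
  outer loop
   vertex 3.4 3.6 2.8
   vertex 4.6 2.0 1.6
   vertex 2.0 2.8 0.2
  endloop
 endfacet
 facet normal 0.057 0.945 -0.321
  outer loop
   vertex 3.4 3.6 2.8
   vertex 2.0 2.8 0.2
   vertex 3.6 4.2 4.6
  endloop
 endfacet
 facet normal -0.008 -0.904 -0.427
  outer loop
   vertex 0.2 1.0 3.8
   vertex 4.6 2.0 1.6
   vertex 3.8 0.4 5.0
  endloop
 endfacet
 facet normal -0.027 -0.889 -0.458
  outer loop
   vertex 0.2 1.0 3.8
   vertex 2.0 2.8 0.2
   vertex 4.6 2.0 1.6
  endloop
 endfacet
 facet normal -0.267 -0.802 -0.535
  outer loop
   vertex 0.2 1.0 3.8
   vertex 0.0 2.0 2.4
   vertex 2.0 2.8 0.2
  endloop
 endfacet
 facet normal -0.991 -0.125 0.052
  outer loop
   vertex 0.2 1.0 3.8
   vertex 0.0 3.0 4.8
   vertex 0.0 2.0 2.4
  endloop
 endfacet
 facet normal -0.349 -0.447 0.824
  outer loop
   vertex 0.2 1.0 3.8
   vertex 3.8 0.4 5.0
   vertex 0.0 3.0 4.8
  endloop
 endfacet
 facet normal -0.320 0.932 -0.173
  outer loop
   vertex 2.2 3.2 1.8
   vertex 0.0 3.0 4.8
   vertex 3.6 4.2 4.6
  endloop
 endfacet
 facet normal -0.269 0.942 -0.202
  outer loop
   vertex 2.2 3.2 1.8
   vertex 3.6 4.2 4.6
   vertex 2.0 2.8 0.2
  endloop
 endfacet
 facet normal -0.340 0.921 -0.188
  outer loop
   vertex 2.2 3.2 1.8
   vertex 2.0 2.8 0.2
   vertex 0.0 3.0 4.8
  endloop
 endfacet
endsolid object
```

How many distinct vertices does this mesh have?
9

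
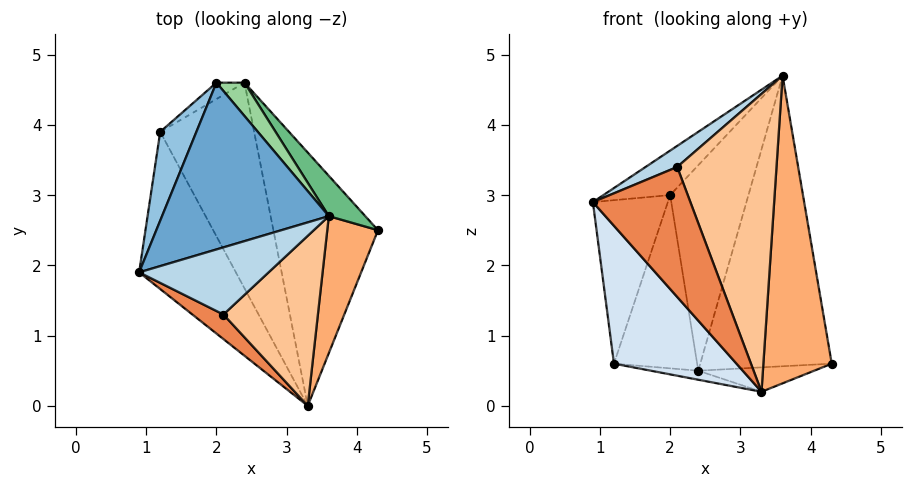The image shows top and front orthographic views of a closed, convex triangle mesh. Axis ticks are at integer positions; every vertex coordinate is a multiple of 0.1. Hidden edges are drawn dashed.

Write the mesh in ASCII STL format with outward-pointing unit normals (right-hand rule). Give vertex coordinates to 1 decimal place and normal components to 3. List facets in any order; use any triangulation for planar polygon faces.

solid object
 facet normal -0.585 0.209 0.784
  outer loop
   vertex 3.6 2.7 4.7
   vertex 2.0 4.6 3.0
   vertex 0.9 1.9 2.9
  endloop
 endfacet
 facet normal -0.910 0.364 0.197
  outer loop
   vertex 1.2 3.9 0.6
   vertex 0.9 1.9 2.9
   vertex 2.0 4.6 3.0
  endloop
 endfacet
 facet normal -0.480 -0.263 0.837
  outer loop
   vertex 2.1 1.3 3.4
   vertex 3.6 2.7 4.7
   vertex 0.9 1.9 2.9
  endloop
 endfacet
 facet normal -0.807 -0.389 -0.444
  outer loop
   vertex 3.3 0.0 0.2
   vertex 0.9 1.9 2.9
   vertex 1.2 3.9 0.6
  endloop
 endfacet
 facet normal -0.494 -0.854 0.162
  outer loop
   vertex 3.3 0.0 0.2
   vertex 2.1 1.3 3.4
   vertex 0.9 1.9 2.9
  endloop
 endfacet
 facet normal 0.905 -0.390 0.173
  outer loop
   vertex 3.3 0.0 0.2
   vertex 4.3 2.5 0.6
   vertex 3.6 2.7 4.7
  endloop
 endfacet
 facet normal 0.356 -0.812 0.463
  outer loop
   vertex 3.3 0.0 0.2
   vertex 3.6 2.7 4.7
   vertex 2.1 1.3 3.4
  endloop
 endfacet
 facet normal -0.507 0.858 -0.081
  outer loop
   vertex 2.4 4.6 0.5
   vertex 1.2 3.9 0.6
   vertex 2.0 4.6 3.0
  endloop
 endfacet
 facet normal 0.736 0.670 0.093
  outer loop
   vertex 2.4 4.6 0.5
   vertex 3.6 2.7 4.7
   vertex 4.3 2.5 0.6
  endloop
 endfacet
 facet normal 0.708 0.697 0.113
  outer loop
   vertex 2.4 4.6 0.5
   vertex 2.0 4.6 3.0
   vertex 3.6 2.7 4.7
  endloop
 endfacet
 facet normal 0.156 0.095 -0.983
  outer loop
   vertex 2.4 4.6 0.5
   vertex 4.3 2.5 0.6
   vertex 3.3 0.0 0.2
  endloop
 endfacet
 facet normal -0.108 0.044 -0.993
  outer loop
   vertex 2.4 4.6 0.5
   vertex 3.3 0.0 0.2
   vertex 1.2 3.9 0.6
  endloop
 endfacet
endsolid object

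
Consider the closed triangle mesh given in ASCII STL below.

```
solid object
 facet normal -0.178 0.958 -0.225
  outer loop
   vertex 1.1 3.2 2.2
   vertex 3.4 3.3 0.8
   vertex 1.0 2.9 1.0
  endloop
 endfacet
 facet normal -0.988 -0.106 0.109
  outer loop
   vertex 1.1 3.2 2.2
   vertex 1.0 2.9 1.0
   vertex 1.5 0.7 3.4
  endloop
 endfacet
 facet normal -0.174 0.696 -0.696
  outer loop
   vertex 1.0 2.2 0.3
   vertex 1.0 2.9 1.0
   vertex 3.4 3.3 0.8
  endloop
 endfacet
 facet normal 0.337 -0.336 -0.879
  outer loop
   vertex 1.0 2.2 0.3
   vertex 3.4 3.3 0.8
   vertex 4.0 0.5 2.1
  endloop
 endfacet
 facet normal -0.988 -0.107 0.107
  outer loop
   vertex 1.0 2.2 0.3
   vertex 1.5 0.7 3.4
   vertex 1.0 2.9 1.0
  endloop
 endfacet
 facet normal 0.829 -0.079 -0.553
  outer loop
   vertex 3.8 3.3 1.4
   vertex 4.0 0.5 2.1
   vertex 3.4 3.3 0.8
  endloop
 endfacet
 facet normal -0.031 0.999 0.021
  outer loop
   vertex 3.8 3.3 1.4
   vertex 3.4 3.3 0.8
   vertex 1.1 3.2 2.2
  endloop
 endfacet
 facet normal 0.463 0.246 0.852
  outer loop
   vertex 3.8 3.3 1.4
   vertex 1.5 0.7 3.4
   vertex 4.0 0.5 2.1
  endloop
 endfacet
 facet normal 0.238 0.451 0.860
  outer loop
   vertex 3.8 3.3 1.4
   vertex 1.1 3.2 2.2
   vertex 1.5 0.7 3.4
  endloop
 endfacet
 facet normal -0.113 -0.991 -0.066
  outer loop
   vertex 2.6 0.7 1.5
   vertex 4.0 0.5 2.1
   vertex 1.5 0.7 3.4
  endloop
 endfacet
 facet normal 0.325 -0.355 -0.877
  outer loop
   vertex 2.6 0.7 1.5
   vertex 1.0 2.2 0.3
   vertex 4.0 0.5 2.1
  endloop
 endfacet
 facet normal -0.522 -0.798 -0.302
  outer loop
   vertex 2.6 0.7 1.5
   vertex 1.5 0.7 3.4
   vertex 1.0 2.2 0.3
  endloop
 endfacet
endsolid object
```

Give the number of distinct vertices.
8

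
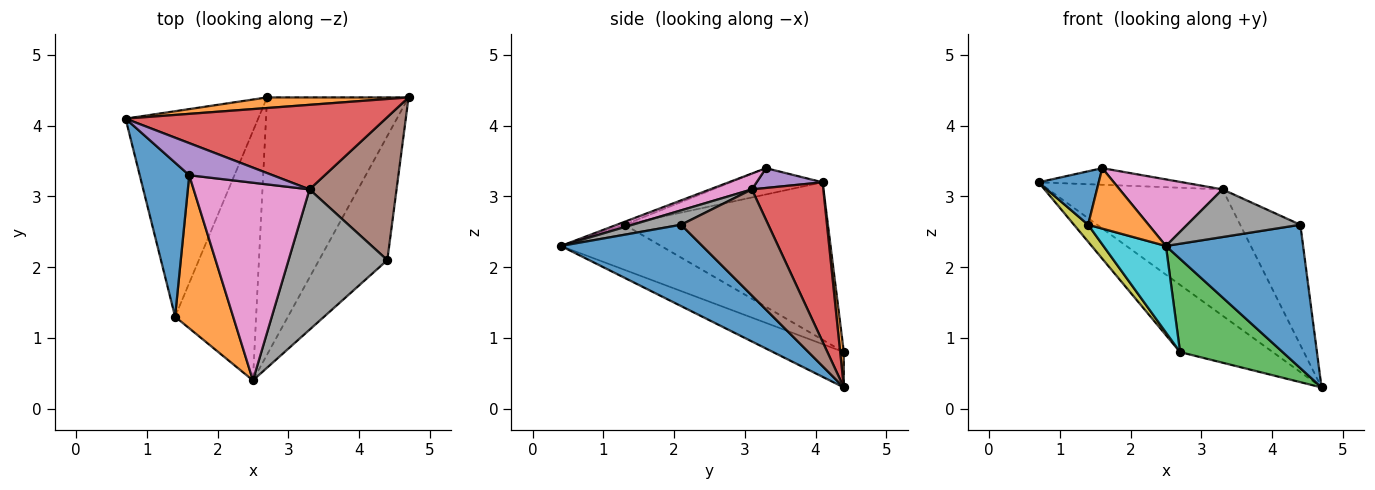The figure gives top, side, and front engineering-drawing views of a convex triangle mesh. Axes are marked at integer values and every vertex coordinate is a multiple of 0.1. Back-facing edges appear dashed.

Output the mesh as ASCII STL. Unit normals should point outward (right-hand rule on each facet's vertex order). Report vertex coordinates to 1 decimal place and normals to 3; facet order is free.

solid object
 facet normal 0.615 -0.596 -0.516
  outer loop
   vertex 4.4 2.1 2.6
   vertex 2.5 0.4 2.3
   vertex 4.7 4.4 0.3
  endloop
 endfacet
 facet normal 0.039 0.987 0.156
  outer loop
   vertex 2.7 4.4 0.8
   vertex 0.7 4.1 3.2
   vertex 4.7 4.4 0.3
  endloop
 endfacet
 facet normal -0.229 -0.332 -0.915
  outer loop
   vertex 2.7 4.4 0.8
   vertex 4.7 4.4 0.3
   vertex 2.5 0.4 2.3
  endloop
 endfacet
 facet normal 0.323 0.787 0.527
  outer loop
   vertex 3.3 3.1 3.1
   vertex 4.7 4.4 0.3
   vertex 0.7 4.1 3.2
  endloop
 endfacet
 facet normal 0.206 0.449 0.869
  outer loop
   vertex 3.3 3.1 3.1
   vertex 0.7 4.1 3.2
   vertex 1.6 3.3 3.4
  endloop
 endfacet
 facet normal 0.682 0.471 0.560
  outer loop
   vertex 3.3 3.1 3.1
   vertex 4.4 2.1 2.6
   vertex 4.7 4.4 0.3
  endloop
 endfacet
 facet normal 0.129 -0.317 0.940
  outer loop
   vertex 3.3 3.1 3.1
   vertex 1.6 3.3 3.4
   vertex 2.5 0.4 2.3
  endloop
 endfacet
 facet normal 0.137 -0.318 0.938
  outer loop
   vertex 3.3 3.1 3.1
   vertex 2.5 0.4 2.3
   vertex 4.4 2.1 2.6
  endloop
 endfacet
 facet normal -0.764 -0.053 -0.643
  outer loop
   vertex 1.4 1.3 2.6
   vertex 0.7 4.1 3.2
   vertex 2.7 4.4 0.8
  endloop
 endfacet
 facet normal -0.466 -0.290 -0.836
  outer loop
   vertex 1.4 1.3 2.6
   vertex 2.7 4.4 0.8
   vertex 2.5 0.4 2.3
  endloop
 endfacet
 facet normal -0.448 -0.293 0.845
  outer loop
   vertex 1.4 1.3 2.6
   vertex 1.6 3.3 3.4
   vertex 0.7 4.1 3.2
  endloop
 endfacet
 facet normal -0.047 -0.367 0.929
  outer loop
   vertex 1.4 1.3 2.6
   vertex 2.5 0.4 2.3
   vertex 1.6 3.3 3.4
  endloop
 endfacet
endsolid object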